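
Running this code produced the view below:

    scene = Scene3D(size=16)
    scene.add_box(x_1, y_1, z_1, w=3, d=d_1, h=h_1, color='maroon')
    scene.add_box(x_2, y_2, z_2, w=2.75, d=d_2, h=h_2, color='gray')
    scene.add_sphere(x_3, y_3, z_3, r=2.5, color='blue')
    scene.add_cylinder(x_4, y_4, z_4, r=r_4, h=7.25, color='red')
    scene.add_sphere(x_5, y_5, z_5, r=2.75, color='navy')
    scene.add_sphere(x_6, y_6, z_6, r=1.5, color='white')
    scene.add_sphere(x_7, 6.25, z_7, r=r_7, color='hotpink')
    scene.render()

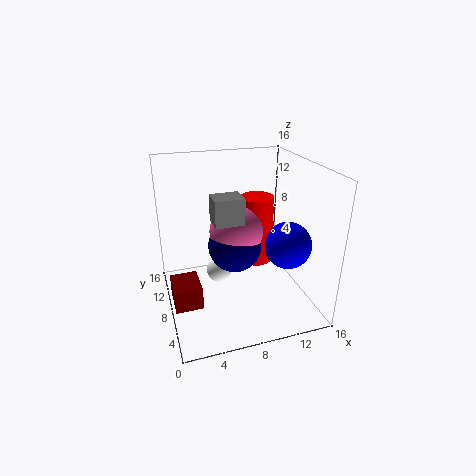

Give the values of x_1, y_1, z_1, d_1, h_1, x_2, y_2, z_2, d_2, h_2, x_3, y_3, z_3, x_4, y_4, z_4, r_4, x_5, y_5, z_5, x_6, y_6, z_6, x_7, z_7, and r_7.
x_1 = 0.25; y_1 = 5.25; z_1 = 1.5; d_1 = 3.75; h_1 = 2.5; x_2 = 4.25; y_2 = 2.75; z_2 = 12; d_2 = 2.25; h_2 = 2.5; x_3 = 12.5; y_3 = 4.75; z_3 = 8; x_4 = 9.75; y_4 = 7; z_4 = 5.75; r_4 = 1.75; x_5 = 7; y_5 = 6; z_5 = 8.25; x_6 = 6.25; y_6 = 10; z_6 = 3; x_7 = 7.25; z_7 = 9.75; r_7 = 2.75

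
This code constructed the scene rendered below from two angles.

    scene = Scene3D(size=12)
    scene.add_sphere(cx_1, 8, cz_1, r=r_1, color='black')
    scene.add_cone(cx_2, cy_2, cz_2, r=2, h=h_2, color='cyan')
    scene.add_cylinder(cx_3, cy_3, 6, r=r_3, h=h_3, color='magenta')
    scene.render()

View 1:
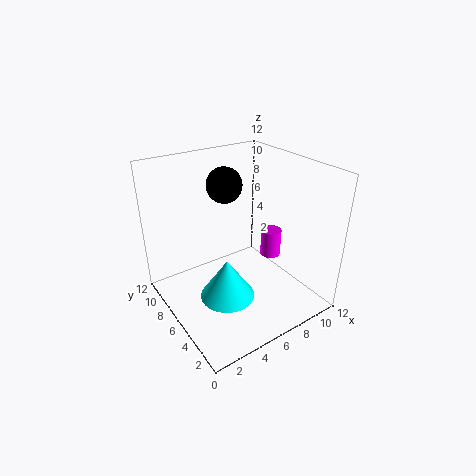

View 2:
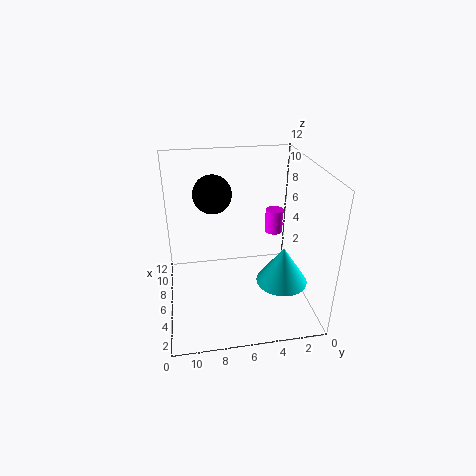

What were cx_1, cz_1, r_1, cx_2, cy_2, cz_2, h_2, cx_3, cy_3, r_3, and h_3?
cx_1 = 6
cz_1 = 10
r_1 = 1.5
cx_2 = 3
cy_2 = 3
cz_2 = 3.5
h_2 = 3
cx_3 = 6.75
cy_3 = 2.75
r_3 = 0.75
h_3 = 2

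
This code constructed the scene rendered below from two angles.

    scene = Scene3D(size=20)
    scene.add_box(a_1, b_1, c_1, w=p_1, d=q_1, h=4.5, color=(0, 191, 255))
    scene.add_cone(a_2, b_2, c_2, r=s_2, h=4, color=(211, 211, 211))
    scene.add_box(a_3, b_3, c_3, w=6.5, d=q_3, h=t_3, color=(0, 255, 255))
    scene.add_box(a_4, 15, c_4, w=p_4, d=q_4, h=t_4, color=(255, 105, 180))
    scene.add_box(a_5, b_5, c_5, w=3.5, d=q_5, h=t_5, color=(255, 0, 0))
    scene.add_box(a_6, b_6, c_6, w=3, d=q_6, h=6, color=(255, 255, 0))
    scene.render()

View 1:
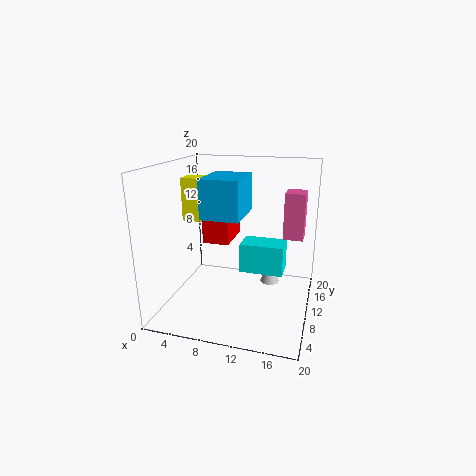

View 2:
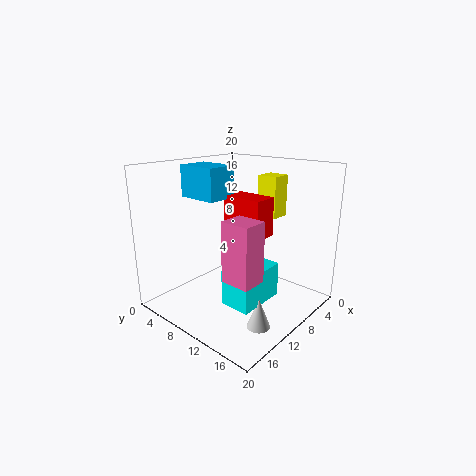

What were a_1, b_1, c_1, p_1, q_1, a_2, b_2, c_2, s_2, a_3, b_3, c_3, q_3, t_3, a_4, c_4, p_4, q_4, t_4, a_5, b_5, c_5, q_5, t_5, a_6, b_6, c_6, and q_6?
a_1 = 8
b_1 = 1.5
c_1 = 15
p_1 = 4.5
q_1 = 6
a_2 = 13.5
b_2 = 16.5
c_2 = 0.5
s_2 = 1.5
a_3 = 9.5
b_3 = 12.5
c_3 = 3.5
q_3 = 4
t_3 = 4.5
a_4 = 15.5
c_4 = 8.5
p_4 = 3
q_4 = 3.5
t_4 = 7
a_5 = 6
b_5 = 7
c_5 = 10
q_5 = 6
t_5 = 5.5
a_6 = 2
b_6 = 9.5
c_6 = 12
q_6 = 3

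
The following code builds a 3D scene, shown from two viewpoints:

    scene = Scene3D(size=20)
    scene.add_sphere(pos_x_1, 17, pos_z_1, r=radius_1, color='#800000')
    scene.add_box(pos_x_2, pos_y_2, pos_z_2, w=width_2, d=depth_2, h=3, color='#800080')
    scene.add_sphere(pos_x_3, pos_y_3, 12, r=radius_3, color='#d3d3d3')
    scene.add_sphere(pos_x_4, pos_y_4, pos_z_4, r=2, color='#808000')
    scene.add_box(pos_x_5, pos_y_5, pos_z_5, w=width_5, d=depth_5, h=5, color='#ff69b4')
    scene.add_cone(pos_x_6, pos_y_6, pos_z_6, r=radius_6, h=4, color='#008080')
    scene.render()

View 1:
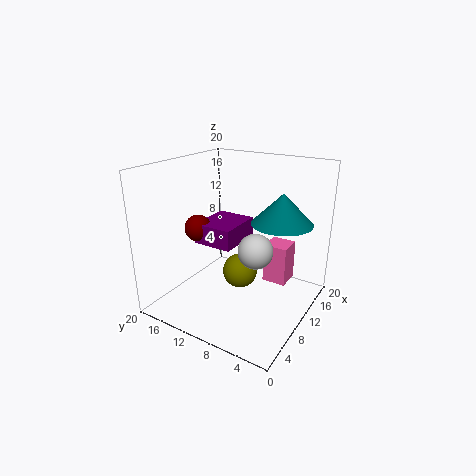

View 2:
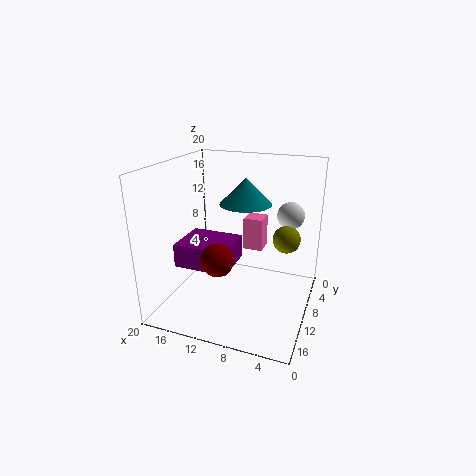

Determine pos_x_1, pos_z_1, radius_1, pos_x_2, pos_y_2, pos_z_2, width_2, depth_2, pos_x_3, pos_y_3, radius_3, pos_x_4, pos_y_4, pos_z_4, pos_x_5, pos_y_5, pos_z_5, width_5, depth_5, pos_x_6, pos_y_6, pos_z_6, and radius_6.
pos_x_1 = 10
pos_z_1 = 10
radius_1 = 2
pos_x_2 = 9
pos_y_2 = 11
pos_z_2 = 8
width_2 = 7
depth_2 = 6
pos_x_3 = 4
pos_y_3 = 4
radius_3 = 2
pos_x_4 = 4
pos_y_4 = 6
pos_z_4 = 9
pos_x_5 = 8
pos_y_5 = 2
pos_z_5 = 6
width_5 = 3
depth_5 = 3
pos_x_6 = 11
pos_y_6 = 4
pos_z_6 = 13
radius_6 = 4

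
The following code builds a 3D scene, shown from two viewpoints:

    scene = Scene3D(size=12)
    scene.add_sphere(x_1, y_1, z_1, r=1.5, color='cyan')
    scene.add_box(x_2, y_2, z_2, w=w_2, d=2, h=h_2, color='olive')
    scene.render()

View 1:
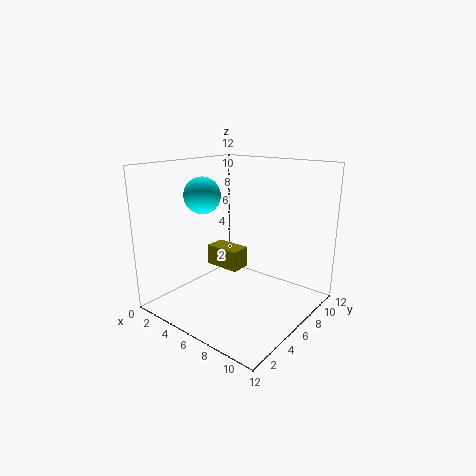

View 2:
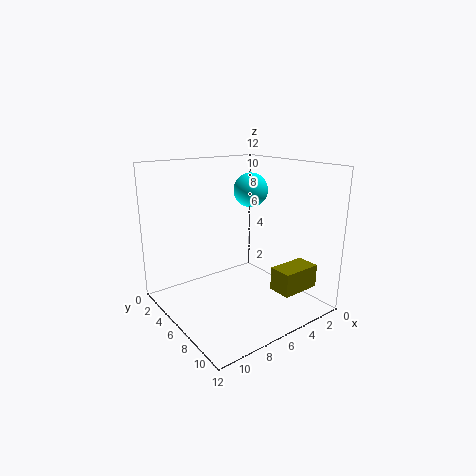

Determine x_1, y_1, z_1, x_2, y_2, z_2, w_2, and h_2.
x_1 = 3.5, y_1 = 4.5, z_1 = 9.5, x_2 = 0.5, y_2 = 8, z_2 = 1.5, w_2 = 3.5, h_2 = 2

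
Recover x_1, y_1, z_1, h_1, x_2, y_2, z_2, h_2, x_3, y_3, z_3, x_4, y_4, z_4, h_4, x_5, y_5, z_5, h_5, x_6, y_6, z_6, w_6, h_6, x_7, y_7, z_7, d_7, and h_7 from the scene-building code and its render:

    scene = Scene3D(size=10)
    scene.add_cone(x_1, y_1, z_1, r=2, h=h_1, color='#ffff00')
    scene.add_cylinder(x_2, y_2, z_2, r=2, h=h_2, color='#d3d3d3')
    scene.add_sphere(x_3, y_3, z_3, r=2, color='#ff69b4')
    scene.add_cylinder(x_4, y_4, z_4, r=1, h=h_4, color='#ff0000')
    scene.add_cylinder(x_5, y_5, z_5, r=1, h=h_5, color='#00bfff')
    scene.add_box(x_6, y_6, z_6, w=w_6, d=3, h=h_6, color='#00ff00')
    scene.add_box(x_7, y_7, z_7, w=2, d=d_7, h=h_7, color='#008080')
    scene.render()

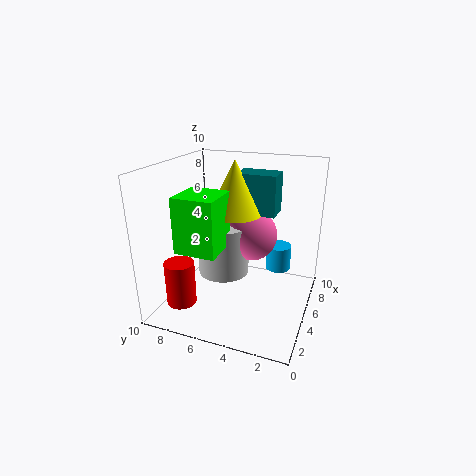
x_1 = 7, y_1 = 6, z_1 = 6, h_1 = 4, x_2 = 7, y_2 = 7, z_2 = 1, h_2 = 4, x_3 = 8, y_3 = 5, z_3 = 4, x_4 = 2, y_4 = 8, z_4 = 1, h_4 = 3, x_5 = 9, y_5 = 3, z_5 = 1, h_5 = 2, x_6 = 3, y_6 = 6, z_6 = 4, w_6 = 3, h_6 = 4, x_7 = 7, y_7 = 3, z_7 = 6, d_7 = 3, h_7 = 3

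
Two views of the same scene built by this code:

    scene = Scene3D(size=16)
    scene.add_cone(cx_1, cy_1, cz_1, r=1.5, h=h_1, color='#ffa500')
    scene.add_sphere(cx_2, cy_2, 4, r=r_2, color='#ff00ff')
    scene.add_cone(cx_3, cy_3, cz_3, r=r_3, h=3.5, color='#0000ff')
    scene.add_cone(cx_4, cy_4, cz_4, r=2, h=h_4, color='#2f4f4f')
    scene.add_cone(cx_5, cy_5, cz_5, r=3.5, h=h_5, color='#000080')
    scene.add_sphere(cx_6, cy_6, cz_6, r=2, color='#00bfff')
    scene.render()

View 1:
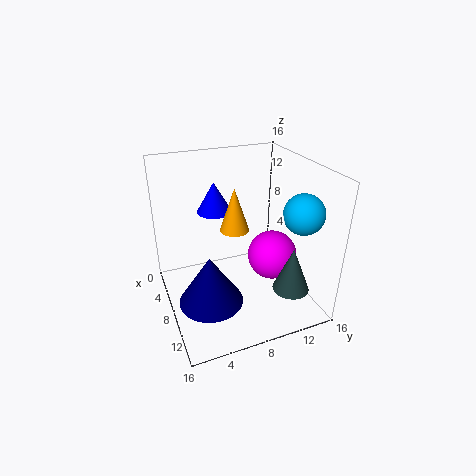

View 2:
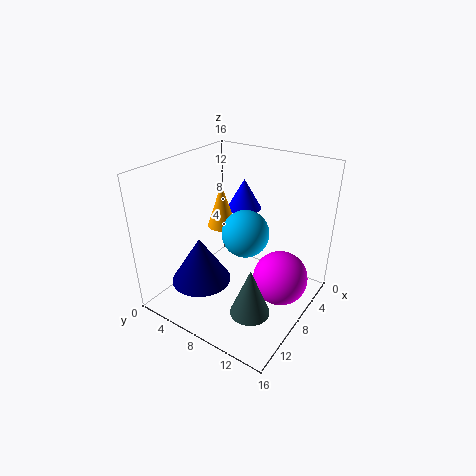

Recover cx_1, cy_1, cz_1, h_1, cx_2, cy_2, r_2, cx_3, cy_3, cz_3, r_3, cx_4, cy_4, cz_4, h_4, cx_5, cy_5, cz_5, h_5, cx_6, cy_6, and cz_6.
cx_1 = 9.5, cy_1 = 7, cz_1 = 10, h_1 = 4.5, cx_2 = 7, cy_2 = 13, r_2 = 3, cx_3 = 4.5, cy_3 = 6.5, cz_3 = 10, r_3 = 2, cx_4 = 12.5, cy_4 = 12.5, cz_4 = 3, h_4 = 5, cx_5 = 10, cy_5 = 4, cz_5 = 2, h_5 = 5.5, cx_6 = 13.5, cy_6 = 12.5, cz_6 = 12.5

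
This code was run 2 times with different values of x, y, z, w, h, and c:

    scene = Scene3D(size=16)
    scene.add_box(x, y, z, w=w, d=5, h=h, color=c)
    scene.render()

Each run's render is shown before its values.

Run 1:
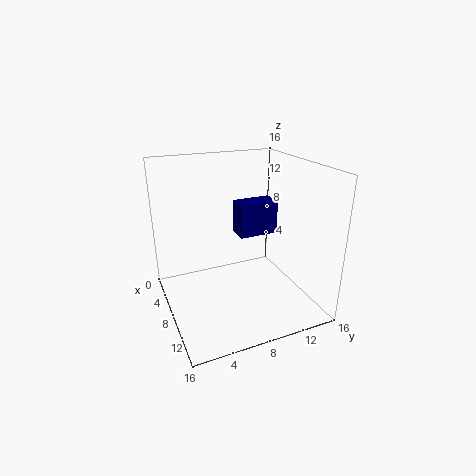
x = 1.75
y = 10
z = 6
w = 2.75
h = 4.25
c = 'navy'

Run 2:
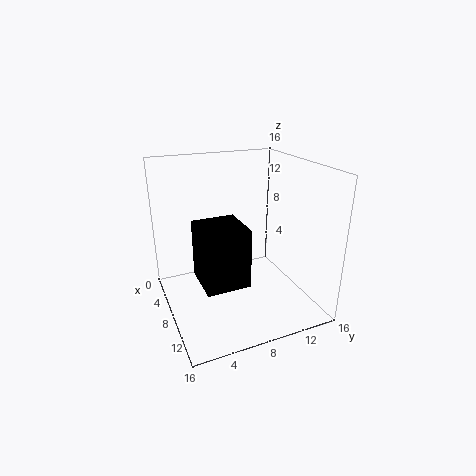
x = 5.25
y = 3.5
z = 3
w = 5.25
h = 6.75
c = 'black'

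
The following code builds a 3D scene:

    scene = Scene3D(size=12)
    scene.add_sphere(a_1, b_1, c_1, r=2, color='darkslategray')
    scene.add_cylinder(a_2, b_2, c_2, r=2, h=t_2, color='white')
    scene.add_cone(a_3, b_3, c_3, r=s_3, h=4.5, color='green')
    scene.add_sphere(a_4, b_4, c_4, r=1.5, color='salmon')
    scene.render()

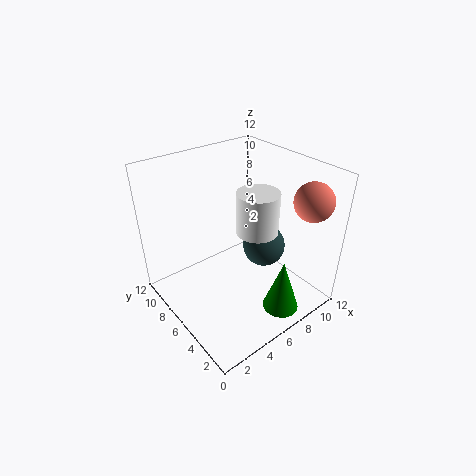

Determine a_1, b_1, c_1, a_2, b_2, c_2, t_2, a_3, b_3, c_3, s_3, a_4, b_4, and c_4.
a_1 = 10, b_1 = 7, c_1 = 3, a_2 = 9.5, b_2 = 7.5, c_2 = 4.5, t_2 = 4, a_3 = 7.5, b_3 = 2, c_3 = 0.5, s_3 = 1.5, a_4 = 9.5, b_4 = 1.5, c_4 = 10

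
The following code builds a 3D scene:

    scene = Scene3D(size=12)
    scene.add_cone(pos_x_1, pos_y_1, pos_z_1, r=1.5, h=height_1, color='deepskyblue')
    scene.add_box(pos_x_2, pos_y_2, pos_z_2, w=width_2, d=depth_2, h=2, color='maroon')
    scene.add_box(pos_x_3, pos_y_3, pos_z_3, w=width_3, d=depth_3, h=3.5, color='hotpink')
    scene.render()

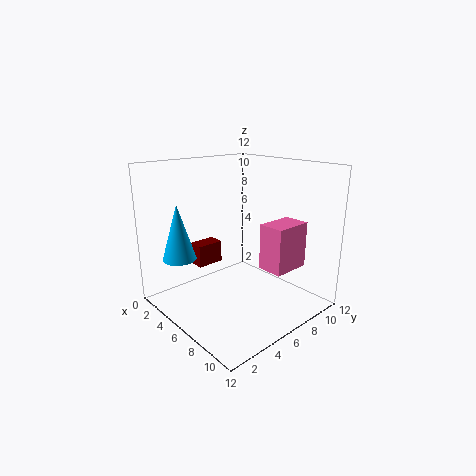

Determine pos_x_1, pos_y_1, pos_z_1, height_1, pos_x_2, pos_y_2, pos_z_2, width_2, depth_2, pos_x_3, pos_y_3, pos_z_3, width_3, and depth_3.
pos_x_1 = 1.5; pos_y_1 = 3; pos_z_1 = 3.5; height_1 = 5; pos_x_2 = 1; pos_y_2 = 4.5; pos_z_2 = 2.5; width_2 = 1.5; depth_2 = 2.5; pos_x_3 = 9; pos_y_3 = 5.5; pos_z_3 = 4.5; width_3 = 2; depth_3 = 3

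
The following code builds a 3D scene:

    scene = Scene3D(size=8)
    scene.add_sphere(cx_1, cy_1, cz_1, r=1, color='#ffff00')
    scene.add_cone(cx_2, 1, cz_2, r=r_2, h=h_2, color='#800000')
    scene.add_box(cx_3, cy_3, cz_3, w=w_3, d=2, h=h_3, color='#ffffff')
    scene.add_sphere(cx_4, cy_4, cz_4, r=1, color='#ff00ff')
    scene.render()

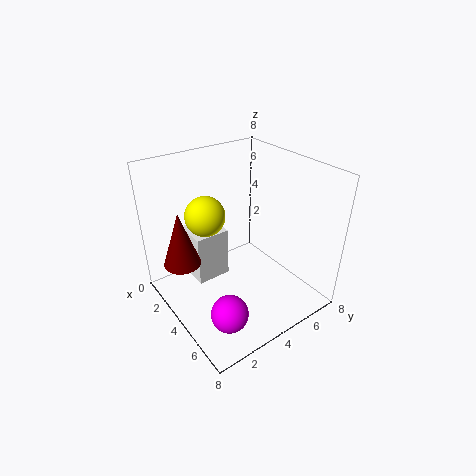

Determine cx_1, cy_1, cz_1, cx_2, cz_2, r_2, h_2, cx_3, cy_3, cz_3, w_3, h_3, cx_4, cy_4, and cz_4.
cx_1 = 4; cy_1 = 2; cz_1 = 6; cx_2 = 3; cz_2 = 3; r_2 = 1; h_2 = 3; cx_3 = 1; cy_3 = 2; cz_3 = 1; w_3 = 2; h_3 = 3; cx_4 = 6; cy_4 = 2; cz_4 = 1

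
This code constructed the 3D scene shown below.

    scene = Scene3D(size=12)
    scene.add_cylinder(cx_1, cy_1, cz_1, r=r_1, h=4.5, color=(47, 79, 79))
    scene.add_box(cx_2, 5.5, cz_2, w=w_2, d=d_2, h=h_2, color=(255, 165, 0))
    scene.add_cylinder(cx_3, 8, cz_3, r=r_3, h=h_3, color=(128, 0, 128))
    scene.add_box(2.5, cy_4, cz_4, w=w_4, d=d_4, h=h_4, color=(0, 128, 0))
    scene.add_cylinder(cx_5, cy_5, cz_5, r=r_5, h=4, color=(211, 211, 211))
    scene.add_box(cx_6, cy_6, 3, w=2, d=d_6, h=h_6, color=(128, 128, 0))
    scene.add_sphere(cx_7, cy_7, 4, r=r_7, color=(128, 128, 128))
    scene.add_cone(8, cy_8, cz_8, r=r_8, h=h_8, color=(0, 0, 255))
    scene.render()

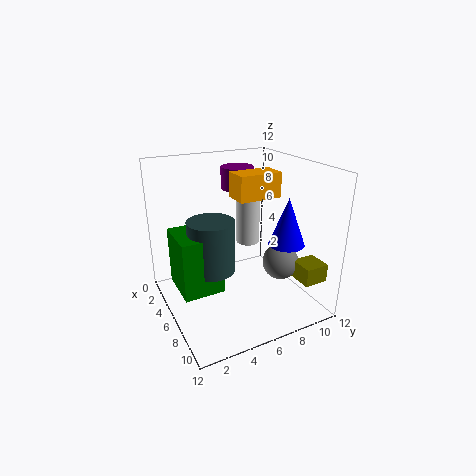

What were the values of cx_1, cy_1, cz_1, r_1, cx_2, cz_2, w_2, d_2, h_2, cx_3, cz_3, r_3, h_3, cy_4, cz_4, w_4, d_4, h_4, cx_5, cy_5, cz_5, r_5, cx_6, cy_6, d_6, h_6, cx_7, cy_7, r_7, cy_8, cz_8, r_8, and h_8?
cx_1 = 5; cy_1 = 4; cz_1 = 3; r_1 = 2; cx_2 = 5.5; cz_2 = 9.5; w_2 = 2; d_2 = 3.5; h_2 = 2; cx_3 = 2; cz_3 = 9; r_3 = 1.5; h_3 = 2; cy_4 = 1; cz_4 = 1.5; w_4 = 4; d_4 = 3.5; h_4 = 5; cx_5 = 5; cy_5 = 7.5; cz_5 = 5; r_5 = 1; cx_6 = 9; cy_6 = 9.5; d_6 = 2; h_6 = 1.5; cx_7 = 8; cy_7 = 9; r_7 = 1.5; cy_8 = 9.5; cz_8 = 5.5; r_8 = 1.5; h_8 = 4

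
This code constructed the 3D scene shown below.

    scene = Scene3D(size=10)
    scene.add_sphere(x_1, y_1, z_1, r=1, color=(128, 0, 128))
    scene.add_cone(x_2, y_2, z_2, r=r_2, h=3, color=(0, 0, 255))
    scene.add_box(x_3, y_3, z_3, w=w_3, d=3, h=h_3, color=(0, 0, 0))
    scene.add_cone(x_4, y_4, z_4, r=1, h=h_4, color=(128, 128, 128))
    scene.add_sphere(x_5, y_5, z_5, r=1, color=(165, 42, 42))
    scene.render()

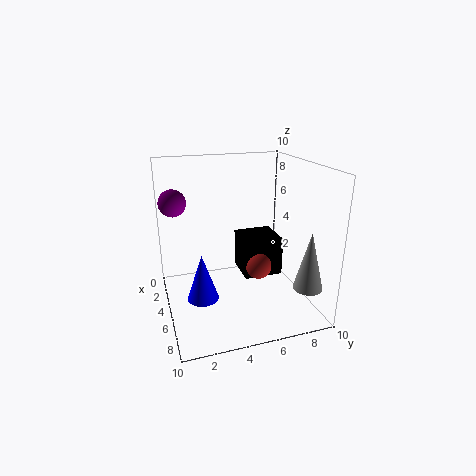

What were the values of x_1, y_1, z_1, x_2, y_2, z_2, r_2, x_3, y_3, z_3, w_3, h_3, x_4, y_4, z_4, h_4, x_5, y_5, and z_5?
x_1 = 2
y_1 = 1
z_1 = 7
x_2 = 7
y_2 = 2
z_2 = 2
r_2 = 1
x_3 = 1
y_3 = 6
z_3 = 1
w_3 = 3
h_3 = 3
x_4 = 8
y_4 = 9
z_4 = 2
h_4 = 4
x_5 = 4
y_5 = 7
z_5 = 2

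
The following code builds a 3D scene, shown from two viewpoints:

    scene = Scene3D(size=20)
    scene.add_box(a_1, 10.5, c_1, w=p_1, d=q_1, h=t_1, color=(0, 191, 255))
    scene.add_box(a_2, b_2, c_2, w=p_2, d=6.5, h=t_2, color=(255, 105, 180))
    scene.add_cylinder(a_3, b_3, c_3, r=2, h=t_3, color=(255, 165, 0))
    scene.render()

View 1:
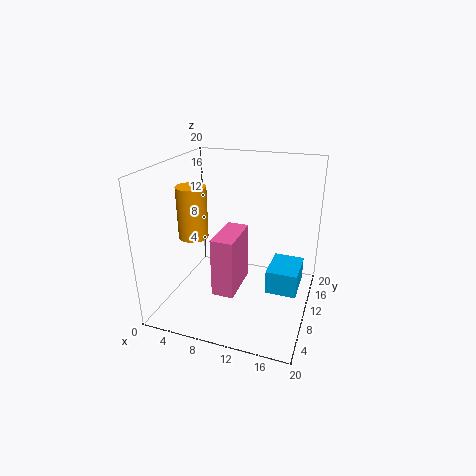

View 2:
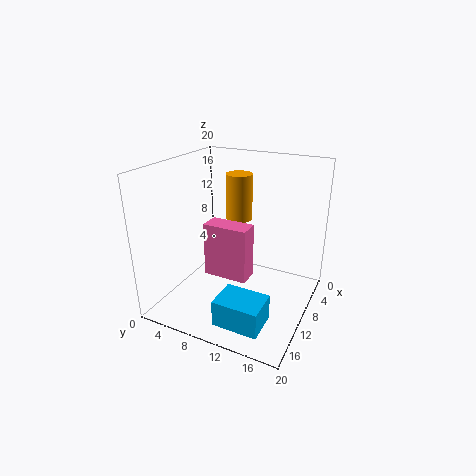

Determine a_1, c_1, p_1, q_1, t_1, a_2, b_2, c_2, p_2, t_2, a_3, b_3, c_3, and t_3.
a_1 = 14; c_1 = 1.5; p_1 = 4.5; q_1 = 6; t_1 = 3.5; a_2 = 8; b_2 = 5; c_2 = 3.5; p_2 = 3; t_2 = 8; a_3 = 4.5; b_3 = 7.5; c_3 = 10.5; t_3 = 7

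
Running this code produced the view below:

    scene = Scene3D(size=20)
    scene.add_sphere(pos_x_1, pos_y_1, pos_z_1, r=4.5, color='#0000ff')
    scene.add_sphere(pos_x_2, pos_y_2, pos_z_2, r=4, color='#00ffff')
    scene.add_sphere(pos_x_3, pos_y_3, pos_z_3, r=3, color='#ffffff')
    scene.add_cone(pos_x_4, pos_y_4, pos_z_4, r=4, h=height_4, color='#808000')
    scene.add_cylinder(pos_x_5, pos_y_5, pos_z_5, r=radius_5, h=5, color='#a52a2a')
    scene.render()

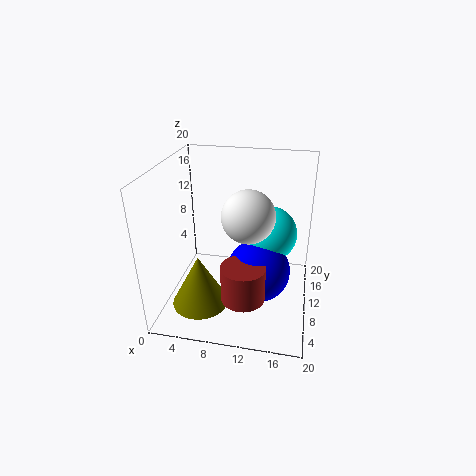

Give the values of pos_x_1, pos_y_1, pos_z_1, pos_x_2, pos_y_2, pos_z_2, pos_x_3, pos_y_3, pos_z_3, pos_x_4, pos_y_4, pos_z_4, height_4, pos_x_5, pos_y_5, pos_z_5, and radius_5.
pos_x_1 = 13, pos_y_1 = 10, pos_z_1 = 5, pos_x_2 = 14, pos_y_2 = 13, pos_z_2 = 9.5, pos_x_3 = 12.5, pos_y_3 = 3.5, pos_z_3 = 16.5, pos_x_4 = 5, pos_y_4 = 7, pos_z_4 = 0.5, height_4 = 7.5, pos_x_5 = 11.5, pos_y_5 = 6, pos_z_5 = 3, radius_5 = 3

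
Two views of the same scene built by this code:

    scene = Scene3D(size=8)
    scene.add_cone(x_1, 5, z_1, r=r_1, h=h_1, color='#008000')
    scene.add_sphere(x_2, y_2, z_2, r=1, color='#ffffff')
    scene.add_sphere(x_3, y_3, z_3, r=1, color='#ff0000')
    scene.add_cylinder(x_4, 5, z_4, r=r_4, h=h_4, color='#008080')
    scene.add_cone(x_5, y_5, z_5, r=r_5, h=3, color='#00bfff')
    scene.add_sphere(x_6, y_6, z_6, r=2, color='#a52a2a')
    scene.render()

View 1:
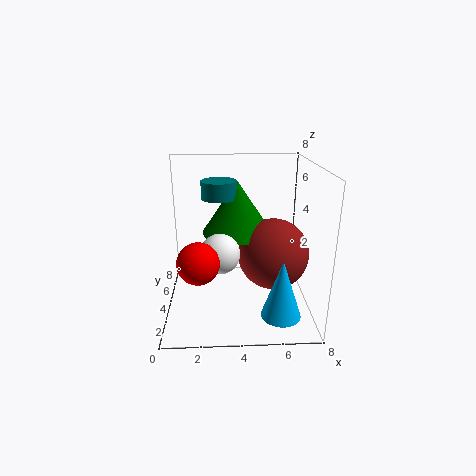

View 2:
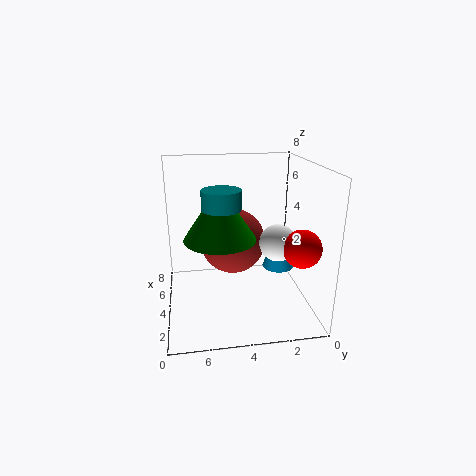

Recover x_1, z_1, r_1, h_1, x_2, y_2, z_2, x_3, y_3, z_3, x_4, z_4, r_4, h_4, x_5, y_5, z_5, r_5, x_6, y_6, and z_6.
x_1 = 4; z_1 = 4; r_1 = 2; h_1 = 3; x_2 = 3; y_2 = 2; z_2 = 4; x_3 = 2; y_3 = 1; z_3 = 4; x_4 = 3; z_4 = 6; r_4 = 1; h_4 = 1; x_5 = 6; y_5 = 1; z_5 = 1; r_5 = 1; x_6 = 6; y_6 = 4; z_6 = 3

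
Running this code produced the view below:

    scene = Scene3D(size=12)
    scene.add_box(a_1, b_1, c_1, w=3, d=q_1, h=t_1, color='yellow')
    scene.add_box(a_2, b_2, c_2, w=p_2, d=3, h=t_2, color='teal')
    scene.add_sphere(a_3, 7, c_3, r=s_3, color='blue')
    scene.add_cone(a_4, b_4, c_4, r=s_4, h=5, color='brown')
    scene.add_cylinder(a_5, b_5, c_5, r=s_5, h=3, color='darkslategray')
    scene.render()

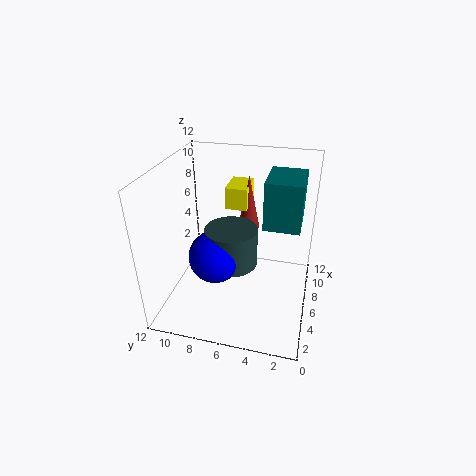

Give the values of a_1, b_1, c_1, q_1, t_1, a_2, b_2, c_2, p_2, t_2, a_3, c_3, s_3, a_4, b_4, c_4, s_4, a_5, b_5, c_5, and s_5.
a_1 = 9, b_1 = 6, c_1 = 7, q_1 = 2, t_1 = 2, a_2 = 6, b_2 = 1, c_2 = 7, p_2 = 4, t_2 = 4, a_3 = 3, c_3 = 6, s_3 = 2, a_4 = 10, b_4 = 6, c_4 = 5, s_4 = 1, a_5 = 4, b_5 = 6, c_5 = 5, s_5 = 2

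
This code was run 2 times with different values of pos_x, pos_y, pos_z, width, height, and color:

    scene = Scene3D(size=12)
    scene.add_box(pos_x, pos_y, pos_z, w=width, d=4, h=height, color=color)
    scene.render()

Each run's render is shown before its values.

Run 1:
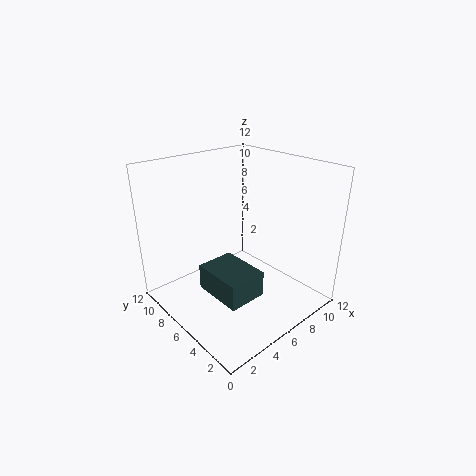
pos_x = 2
pos_y = 2
pos_z = 3
width = 3
height = 2
color = 'darkslategray'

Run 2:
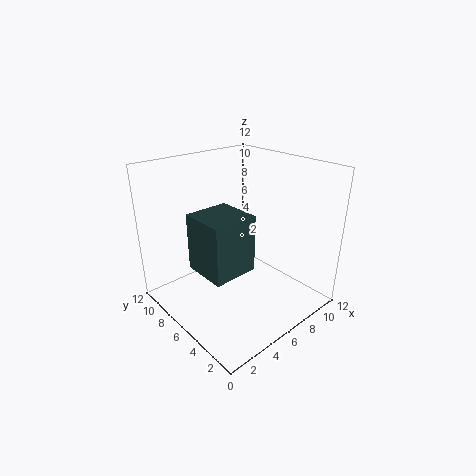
pos_x = 3
pos_y = 5
pos_z = 3
width = 4
height = 5
color = 'darkslategray'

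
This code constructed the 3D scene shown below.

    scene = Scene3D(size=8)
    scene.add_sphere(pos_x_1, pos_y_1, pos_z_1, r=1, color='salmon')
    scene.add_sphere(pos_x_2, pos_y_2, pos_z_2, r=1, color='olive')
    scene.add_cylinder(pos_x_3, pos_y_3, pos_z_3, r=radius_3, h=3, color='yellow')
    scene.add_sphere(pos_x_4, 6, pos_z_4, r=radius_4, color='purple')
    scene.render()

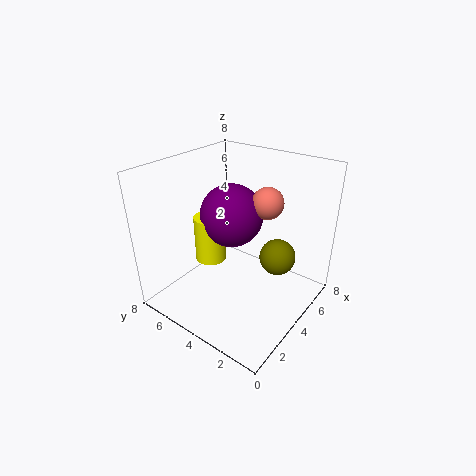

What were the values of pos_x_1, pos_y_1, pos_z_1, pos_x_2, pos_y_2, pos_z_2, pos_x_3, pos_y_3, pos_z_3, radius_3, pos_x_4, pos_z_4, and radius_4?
pos_x_1 = 7
pos_y_1 = 4
pos_z_1 = 5
pos_x_2 = 5
pos_y_2 = 2
pos_z_2 = 3
pos_x_3 = 5
pos_y_3 = 7
pos_z_3 = 1
radius_3 = 1
pos_x_4 = 6
pos_z_4 = 4
radius_4 = 2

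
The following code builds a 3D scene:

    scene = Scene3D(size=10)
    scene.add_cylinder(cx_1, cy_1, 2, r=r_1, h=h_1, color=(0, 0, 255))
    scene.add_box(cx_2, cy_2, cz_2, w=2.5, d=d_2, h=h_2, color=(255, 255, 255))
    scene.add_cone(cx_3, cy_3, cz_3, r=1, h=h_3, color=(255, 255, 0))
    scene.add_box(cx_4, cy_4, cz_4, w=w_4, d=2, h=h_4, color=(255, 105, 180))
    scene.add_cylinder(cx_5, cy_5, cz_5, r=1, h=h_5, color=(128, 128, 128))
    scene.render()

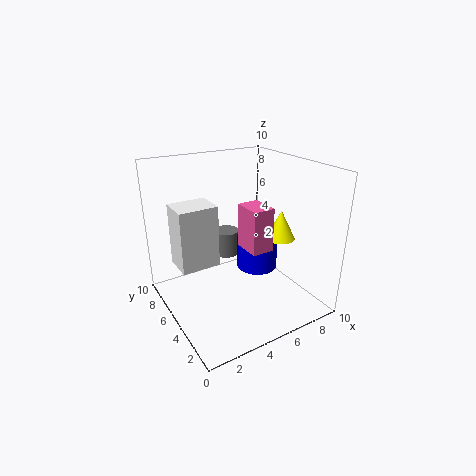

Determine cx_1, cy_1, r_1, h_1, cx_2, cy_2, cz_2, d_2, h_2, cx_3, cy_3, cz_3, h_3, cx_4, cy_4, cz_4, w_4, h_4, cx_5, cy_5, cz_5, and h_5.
cx_1 = 7
cy_1 = 5.5
r_1 = 1.5
h_1 = 2.5
cx_2 = 0.5
cy_2 = 4
cz_2 = 4
d_2 = 2
h_2 = 4
cx_3 = 7.5
cy_3 = 3.5
cz_3 = 5
h_3 = 2
cx_4 = 5
cy_4 = 3
cz_4 = 4.5
w_4 = 1.5
h_4 = 3
cx_5 = 6
cy_5 = 8.5
cz_5 = 2
h_5 = 2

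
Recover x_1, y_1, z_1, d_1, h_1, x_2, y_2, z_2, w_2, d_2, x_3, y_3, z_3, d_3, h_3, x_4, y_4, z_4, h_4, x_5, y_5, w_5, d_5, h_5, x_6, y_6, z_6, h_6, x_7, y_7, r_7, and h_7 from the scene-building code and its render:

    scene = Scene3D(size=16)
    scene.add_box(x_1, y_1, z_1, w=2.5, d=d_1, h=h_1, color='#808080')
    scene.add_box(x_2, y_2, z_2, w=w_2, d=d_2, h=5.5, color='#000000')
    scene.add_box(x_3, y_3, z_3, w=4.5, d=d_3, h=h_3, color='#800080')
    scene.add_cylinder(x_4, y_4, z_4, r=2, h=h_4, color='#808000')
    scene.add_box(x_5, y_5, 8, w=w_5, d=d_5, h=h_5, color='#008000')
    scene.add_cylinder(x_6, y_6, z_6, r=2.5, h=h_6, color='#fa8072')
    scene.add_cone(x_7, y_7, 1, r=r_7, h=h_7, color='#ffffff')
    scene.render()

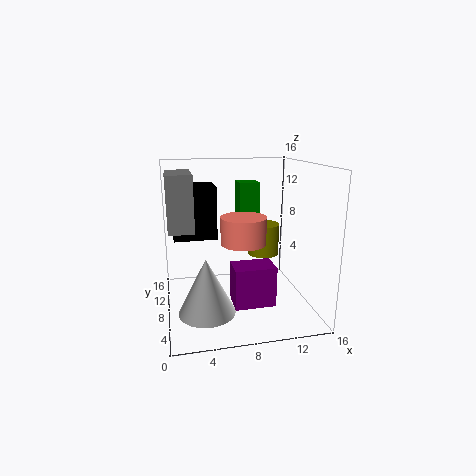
x_1 = 0.5, y_1 = 4, z_1 = 10, d_1 = 5, h_1 = 5.5, x_2 = 1, y_2 = 6.5, z_2 = 8.5, w_2 = 4.5, d_2 = 3.5, x_3 = 7, y_3 = 4.5, z_3 = 1, d_3 = 3, h_3 = 4.5, x_4 = 12.5, y_4 = 13, z_4 = 4, h_4 = 4, x_5 = 9, y_5 = 11.5, w_5 = 2.5, d_5 = 2.5, h_5 = 5.5, x_6 = 8.5, y_6 = 7.5, z_6 = 7.5, h_6 = 3, x_7 = 4, y_7 = 5, r_7 = 3, h_7 = 6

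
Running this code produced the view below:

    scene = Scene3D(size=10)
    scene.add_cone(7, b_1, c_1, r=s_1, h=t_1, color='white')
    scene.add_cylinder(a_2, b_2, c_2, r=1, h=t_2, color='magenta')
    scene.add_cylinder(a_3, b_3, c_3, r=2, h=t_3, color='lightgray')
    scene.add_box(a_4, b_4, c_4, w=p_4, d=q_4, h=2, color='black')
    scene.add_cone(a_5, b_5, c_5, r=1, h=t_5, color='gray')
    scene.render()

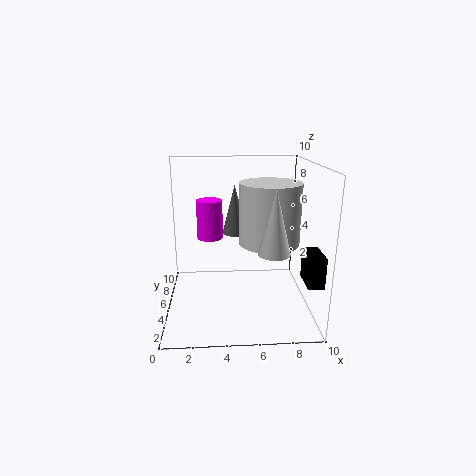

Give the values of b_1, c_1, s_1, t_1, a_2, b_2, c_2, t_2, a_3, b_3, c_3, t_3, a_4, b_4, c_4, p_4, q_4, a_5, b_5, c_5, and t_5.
b_1 = 2
c_1 = 5
s_1 = 1
t_1 = 4
a_2 = 3
b_2 = 8
c_2 = 4
t_2 = 3
a_3 = 7
b_3 = 4
c_3 = 5
t_3 = 4
a_4 = 9
b_4 = 1
c_4 = 3
p_4 = 1
q_4 = 2
a_5 = 5
b_5 = 9
c_5 = 4
t_5 = 4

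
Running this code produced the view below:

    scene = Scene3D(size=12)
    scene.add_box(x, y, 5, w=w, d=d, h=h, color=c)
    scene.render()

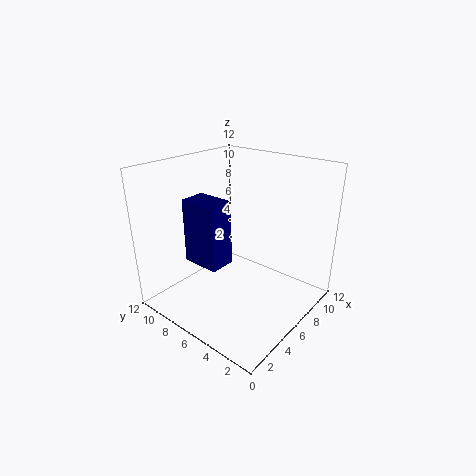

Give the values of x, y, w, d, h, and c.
x = 2
y = 5
w = 2
d = 3
h = 5
c = 'navy'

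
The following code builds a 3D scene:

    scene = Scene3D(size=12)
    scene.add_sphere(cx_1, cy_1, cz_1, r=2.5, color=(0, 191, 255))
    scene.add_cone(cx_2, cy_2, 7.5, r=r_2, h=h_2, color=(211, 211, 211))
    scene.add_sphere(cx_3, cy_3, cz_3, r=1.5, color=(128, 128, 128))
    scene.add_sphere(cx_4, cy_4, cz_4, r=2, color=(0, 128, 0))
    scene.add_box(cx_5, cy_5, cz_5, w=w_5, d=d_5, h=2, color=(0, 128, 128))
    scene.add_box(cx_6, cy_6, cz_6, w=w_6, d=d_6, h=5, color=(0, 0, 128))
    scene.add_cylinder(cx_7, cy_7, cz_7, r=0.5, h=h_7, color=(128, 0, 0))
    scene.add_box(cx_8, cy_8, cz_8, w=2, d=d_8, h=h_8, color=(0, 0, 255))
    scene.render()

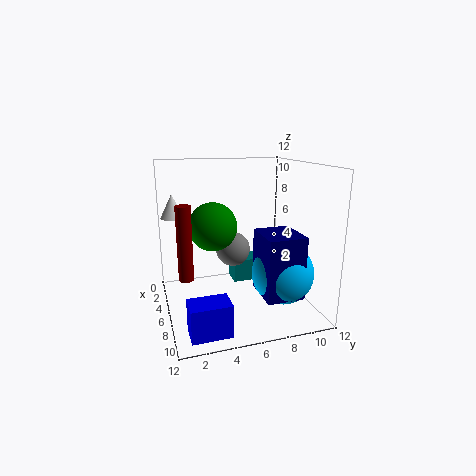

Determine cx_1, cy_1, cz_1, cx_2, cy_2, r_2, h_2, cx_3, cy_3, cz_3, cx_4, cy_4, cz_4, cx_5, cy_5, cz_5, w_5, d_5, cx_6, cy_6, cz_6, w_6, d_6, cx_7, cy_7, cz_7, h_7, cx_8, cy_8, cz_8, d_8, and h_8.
cx_1 = 8.5
cy_1 = 9
cz_1 = 3.5
cx_2 = 3.5
cy_2 = 1
r_2 = 1
h_2 = 2
cx_3 = 4.5
cy_3 = 6
cz_3 = 4.5
cx_4 = 5.5
cy_4 = 4
cz_4 = 7
cx_5 = 3
cy_5 = 6
cz_5 = 1.5
w_5 = 2
d_5 = 3.5
cx_6 = 7
cy_6 = 7
cz_6 = 2
w_6 = 3.5
d_6 = 3
cx_7 = 10.5
cy_7 = 1
cz_7 = 5
h_7 = 5
cx_8 = 9.5
cy_8 = 1
cz_8 = 0.5
d_8 = 3
h_8 = 2.5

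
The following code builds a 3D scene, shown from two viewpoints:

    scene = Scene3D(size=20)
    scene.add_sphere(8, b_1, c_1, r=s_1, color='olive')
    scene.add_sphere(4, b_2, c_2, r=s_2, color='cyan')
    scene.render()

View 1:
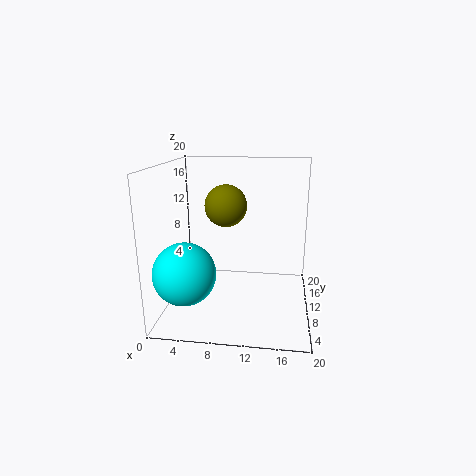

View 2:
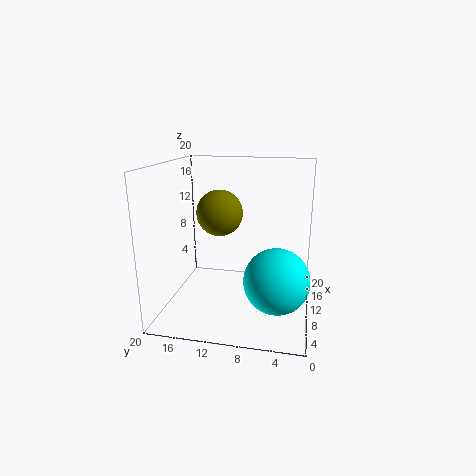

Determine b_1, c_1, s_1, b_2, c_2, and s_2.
b_1 = 12; c_1 = 14; s_1 = 3; b_2 = 4; c_2 = 7; s_2 = 4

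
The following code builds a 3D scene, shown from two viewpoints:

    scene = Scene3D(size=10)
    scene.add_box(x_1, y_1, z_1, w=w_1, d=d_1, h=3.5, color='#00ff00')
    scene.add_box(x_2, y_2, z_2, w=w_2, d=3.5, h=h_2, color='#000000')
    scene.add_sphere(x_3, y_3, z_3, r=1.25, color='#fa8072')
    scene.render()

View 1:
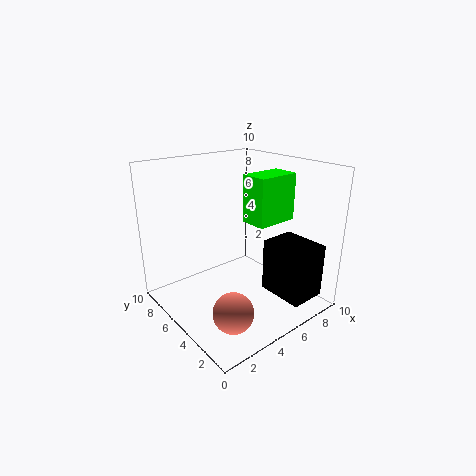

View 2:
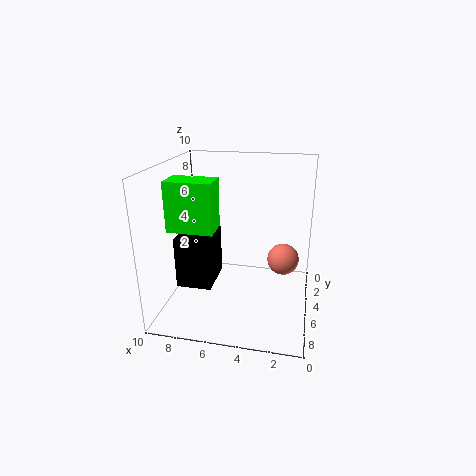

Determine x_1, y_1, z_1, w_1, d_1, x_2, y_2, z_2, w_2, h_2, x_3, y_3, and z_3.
x_1 = 6.5
y_1 = 4.25
z_1 = 5.5
w_1 = 3.25
d_1 = 2
x_2 = 7.25
y_2 = 1.25
z_2 = 0.25
w_2 = 2.75
h_2 = 4
x_3 = 2
y_3 = 1.75
z_3 = 2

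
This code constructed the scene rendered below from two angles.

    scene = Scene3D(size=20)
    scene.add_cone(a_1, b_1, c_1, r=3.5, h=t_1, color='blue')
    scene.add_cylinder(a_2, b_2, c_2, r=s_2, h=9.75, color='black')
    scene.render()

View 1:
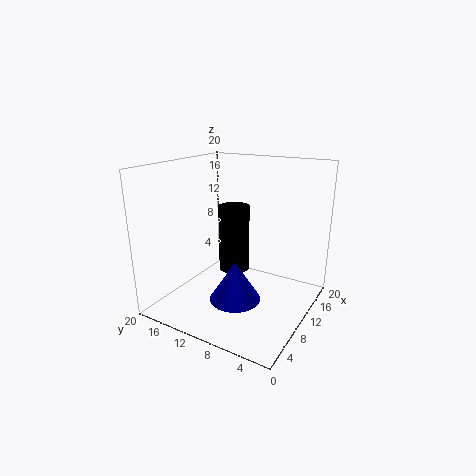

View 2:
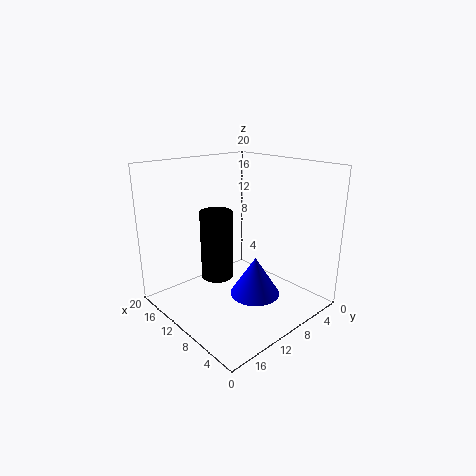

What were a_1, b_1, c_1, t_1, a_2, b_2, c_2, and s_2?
a_1 = 7.5
b_1 = 9
c_1 = 2
t_1 = 5.5
a_2 = 12.25
b_2 = 12
c_2 = 4
s_2 = 2.25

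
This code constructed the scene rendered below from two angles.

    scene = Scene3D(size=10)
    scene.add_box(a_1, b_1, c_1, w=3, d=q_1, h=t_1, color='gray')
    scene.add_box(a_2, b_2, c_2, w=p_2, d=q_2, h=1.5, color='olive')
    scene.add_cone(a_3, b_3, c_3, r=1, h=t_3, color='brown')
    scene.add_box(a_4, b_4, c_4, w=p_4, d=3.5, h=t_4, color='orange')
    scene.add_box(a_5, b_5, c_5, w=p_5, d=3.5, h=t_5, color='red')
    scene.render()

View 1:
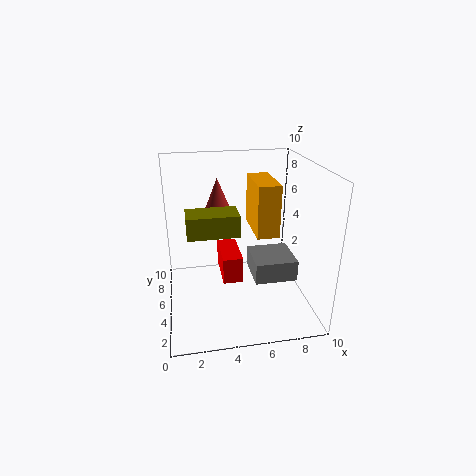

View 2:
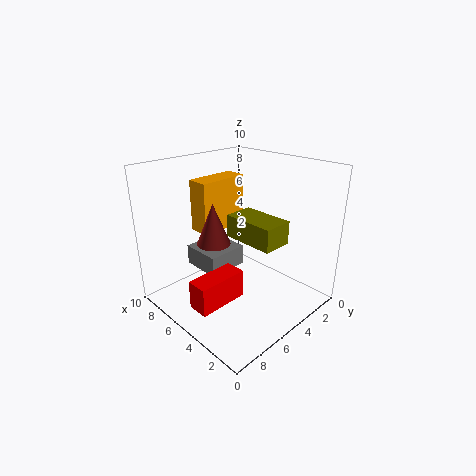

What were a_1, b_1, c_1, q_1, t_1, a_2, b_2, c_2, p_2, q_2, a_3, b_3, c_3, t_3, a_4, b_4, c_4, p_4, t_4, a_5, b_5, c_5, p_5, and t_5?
a_1 = 6, b_1 = 3.5, c_1 = 2, q_1 = 3, t_1 = 1.5, a_2 = 1.5, b_2 = 4, c_2 = 5.5, p_2 = 3.5, q_2 = 2, a_3 = 4, b_3 = 8, c_3 = 6, t_3 = 2.5, a_4 = 6, b_4 = 3.5, c_4 = 5.5, p_4 = 1.5, t_4 = 3.5, a_5 = 4, b_5 = 5.5, c_5 = 1, p_5 = 1.5, t_5 = 2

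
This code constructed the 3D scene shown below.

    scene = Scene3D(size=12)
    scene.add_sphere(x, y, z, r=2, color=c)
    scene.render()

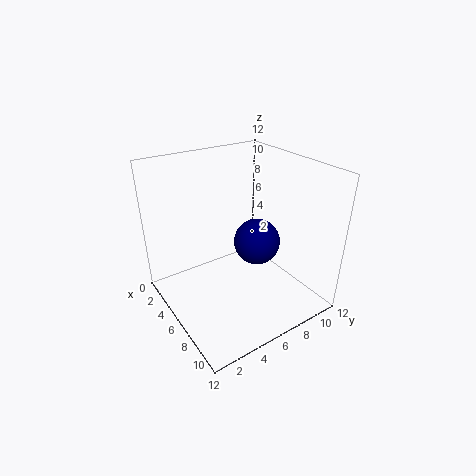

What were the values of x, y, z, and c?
x = 6; y = 8; z = 5; c = 'navy'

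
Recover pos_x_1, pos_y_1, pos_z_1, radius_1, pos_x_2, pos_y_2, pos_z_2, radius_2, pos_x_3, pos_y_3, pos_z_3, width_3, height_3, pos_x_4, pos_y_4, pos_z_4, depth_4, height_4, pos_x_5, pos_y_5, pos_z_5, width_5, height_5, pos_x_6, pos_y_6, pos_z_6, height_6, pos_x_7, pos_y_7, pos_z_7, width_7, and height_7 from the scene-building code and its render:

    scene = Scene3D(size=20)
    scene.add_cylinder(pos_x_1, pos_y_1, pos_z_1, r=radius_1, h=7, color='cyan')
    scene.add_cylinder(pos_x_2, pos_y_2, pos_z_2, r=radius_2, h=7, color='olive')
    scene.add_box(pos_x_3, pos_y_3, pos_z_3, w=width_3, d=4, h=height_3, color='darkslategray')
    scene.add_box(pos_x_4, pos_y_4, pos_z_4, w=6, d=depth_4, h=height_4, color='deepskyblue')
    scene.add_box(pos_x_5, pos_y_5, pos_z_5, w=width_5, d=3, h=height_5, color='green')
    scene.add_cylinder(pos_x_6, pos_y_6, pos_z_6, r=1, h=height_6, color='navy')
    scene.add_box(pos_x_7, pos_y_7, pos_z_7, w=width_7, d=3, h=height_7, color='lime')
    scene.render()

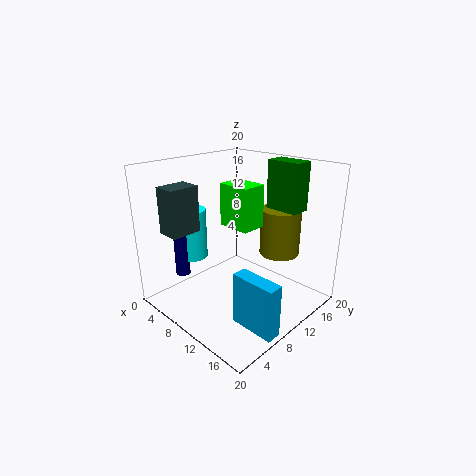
pos_x_1 = 5
pos_y_1 = 6
pos_z_1 = 7
radius_1 = 2
pos_x_2 = 12
pos_y_2 = 17
pos_z_2 = 6
radius_2 = 3
pos_x_3 = 5
pos_y_3 = 1
pos_z_3 = 12
width_3 = 3
height_3 = 6
pos_x_4 = 14
pos_y_4 = 5
pos_z_4 = 1
depth_4 = 2
height_4 = 7
pos_x_5 = 10
pos_y_5 = 16
pos_z_5 = 13
width_5 = 5
height_5 = 7
pos_x_6 = 5
pos_y_6 = 4
pos_z_6 = 5
height_6 = 6
pos_x_7 = 12
pos_y_7 = 5
pos_z_7 = 14
width_7 = 4
height_7 = 5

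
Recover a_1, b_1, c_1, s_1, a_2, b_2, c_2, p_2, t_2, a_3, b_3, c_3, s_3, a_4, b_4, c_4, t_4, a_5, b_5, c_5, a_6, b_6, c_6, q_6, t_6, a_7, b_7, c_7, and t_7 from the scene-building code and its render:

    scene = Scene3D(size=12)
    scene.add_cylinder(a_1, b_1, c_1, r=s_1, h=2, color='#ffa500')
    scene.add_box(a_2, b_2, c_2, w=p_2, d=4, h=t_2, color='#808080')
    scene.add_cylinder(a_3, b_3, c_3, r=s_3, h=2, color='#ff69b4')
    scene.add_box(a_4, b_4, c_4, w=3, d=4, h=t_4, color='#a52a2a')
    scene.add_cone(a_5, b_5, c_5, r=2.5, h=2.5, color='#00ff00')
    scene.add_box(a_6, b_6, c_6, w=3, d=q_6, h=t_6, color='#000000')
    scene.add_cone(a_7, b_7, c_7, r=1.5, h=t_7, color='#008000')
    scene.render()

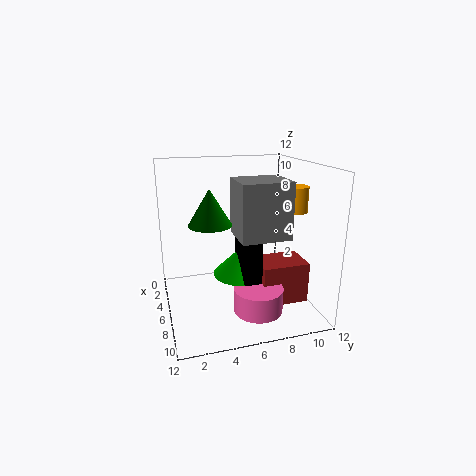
a_1 = 8, b_1 = 10, c_1 = 8.5, s_1 = 1, a_2 = 5.5, b_2 = 5.5, c_2 = 6.5, p_2 = 3.5, t_2 = 4.5, a_3 = 8.5, b_3 = 7, c_3 = 0.5, s_3 = 2, a_4 = 5.5, b_4 = 7.5, c_4 = 0.5, t_4 = 3.5, a_5 = 5.5, b_5 = 6.5, c_5 = 2.5, a_6 = 5, b_6 = 6, c_6 = 2, q_6 = 1.5, t_6 = 5, a_7 = 9.5, b_7 = 3, c_7 = 8.5, t_7 = 2.5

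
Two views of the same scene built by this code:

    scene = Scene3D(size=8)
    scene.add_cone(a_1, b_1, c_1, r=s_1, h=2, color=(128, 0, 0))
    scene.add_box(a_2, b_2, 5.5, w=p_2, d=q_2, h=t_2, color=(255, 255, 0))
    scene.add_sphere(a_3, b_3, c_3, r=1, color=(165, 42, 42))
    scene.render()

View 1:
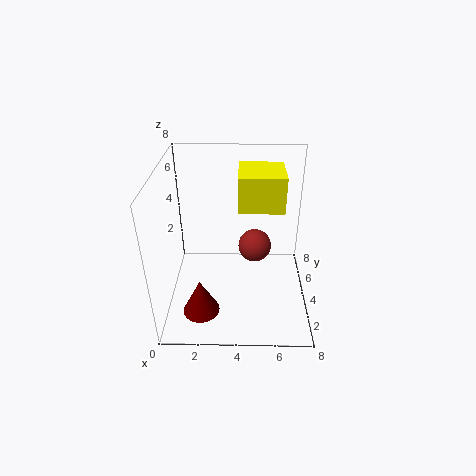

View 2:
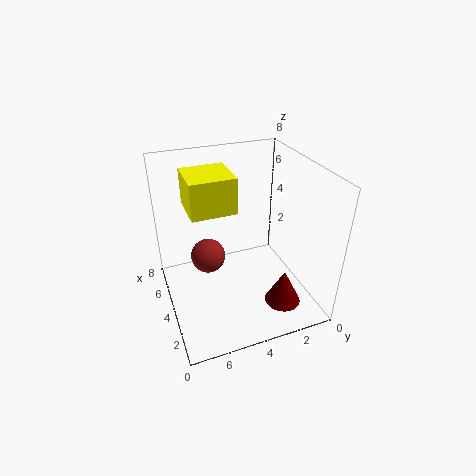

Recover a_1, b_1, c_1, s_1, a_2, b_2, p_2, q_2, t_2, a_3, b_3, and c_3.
a_1 = 2
b_1 = 2
c_1 = 0.5
s_1 = 1
a_2 = 4
b_2 = 4
p_2 = 2.5
q_2 = 2.5
t_2 = 2
a_3 = 5
b_3 = 5.5
c_3 = 2.5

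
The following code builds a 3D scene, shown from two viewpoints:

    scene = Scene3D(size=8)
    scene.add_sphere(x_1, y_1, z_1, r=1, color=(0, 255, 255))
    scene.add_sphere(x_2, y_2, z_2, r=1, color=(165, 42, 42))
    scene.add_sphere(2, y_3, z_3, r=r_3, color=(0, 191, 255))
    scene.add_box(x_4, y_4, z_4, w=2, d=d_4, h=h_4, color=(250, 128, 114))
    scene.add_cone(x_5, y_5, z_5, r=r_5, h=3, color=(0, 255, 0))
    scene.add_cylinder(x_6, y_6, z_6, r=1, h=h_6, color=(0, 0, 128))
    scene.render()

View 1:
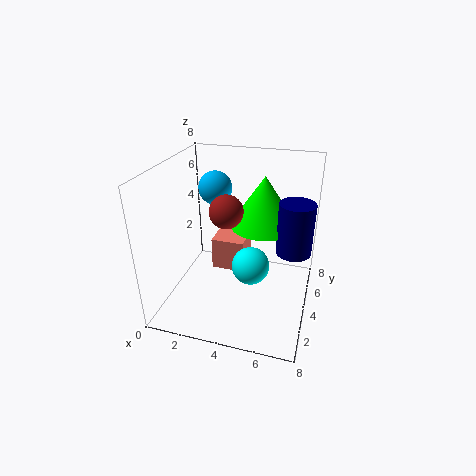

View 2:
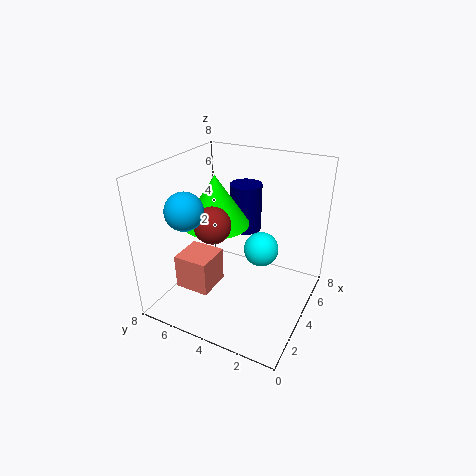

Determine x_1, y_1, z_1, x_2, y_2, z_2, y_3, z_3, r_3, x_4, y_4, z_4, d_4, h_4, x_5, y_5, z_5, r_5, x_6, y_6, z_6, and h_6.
x_1 = 5
y_1 = 3
z_1 = 3
x_2 = 3
y_2 = 5
z_2 = 5
y_3 = 6
z_3 = 6
r_3 = 1
x_4 = 2
y_4 = 5
z_4 = 1
d_4 = 2
h_4 = 2
x_5 = 5
y_5 = 6
z_5 = 4
r_5 = 2
x_6 = 7
y_6 = 5
z_6 = 3
h_6 = 3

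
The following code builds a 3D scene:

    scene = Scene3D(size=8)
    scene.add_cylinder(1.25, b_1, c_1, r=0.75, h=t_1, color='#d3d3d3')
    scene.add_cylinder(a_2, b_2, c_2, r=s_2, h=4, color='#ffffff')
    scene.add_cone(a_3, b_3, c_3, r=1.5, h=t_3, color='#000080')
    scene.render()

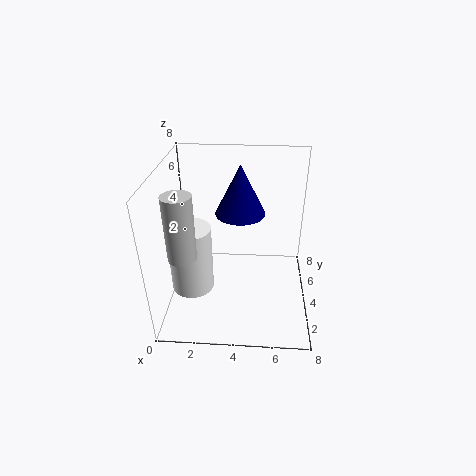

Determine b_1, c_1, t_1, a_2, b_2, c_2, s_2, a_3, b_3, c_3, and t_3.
b_1 = 2.25
c_1 = 3.75
t_1 = 3.5
a_2 = 1.25
b_2 = 4
c_2 = 0.5
s_2 = 1.25
a_3 = 4
b_3 = 6
c_3 = 4.5
t_3 = 3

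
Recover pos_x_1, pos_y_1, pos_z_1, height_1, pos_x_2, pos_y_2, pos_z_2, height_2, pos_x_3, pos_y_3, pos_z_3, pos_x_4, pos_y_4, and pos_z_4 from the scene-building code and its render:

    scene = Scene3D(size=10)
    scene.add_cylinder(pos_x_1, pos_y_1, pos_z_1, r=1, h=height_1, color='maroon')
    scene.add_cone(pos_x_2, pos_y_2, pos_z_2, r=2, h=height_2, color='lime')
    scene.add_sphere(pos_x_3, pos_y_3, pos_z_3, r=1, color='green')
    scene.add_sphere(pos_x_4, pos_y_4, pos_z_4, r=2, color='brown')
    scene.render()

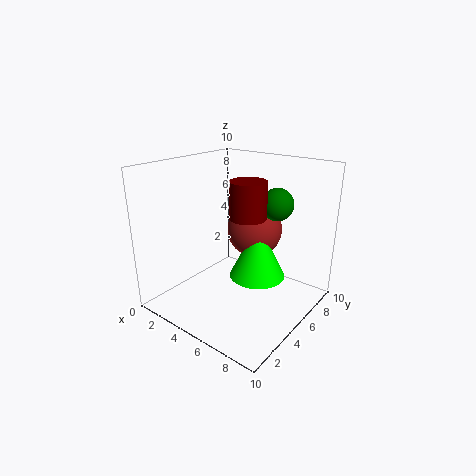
pos_x_1 = 8
pos_y_1 = 2
pos_z_1 = 8
height_1 = 2
pos_x_2 = 6
pos_y_2 = 6
pos_z_2 = 2
height_2 = 4
pos_x_3 = 8
pos_y_3 = 5
pos_z_3 = 8
pos_x_4 = 5
pos_y_4 = 7
pos_z_4 = 5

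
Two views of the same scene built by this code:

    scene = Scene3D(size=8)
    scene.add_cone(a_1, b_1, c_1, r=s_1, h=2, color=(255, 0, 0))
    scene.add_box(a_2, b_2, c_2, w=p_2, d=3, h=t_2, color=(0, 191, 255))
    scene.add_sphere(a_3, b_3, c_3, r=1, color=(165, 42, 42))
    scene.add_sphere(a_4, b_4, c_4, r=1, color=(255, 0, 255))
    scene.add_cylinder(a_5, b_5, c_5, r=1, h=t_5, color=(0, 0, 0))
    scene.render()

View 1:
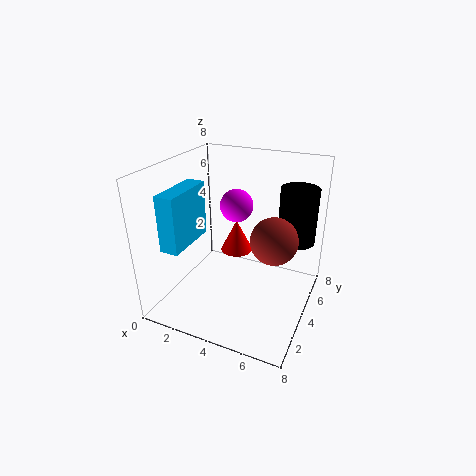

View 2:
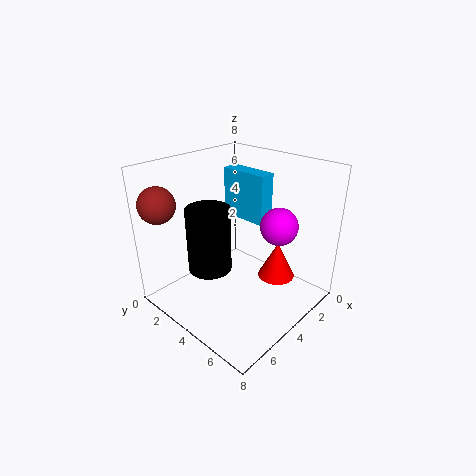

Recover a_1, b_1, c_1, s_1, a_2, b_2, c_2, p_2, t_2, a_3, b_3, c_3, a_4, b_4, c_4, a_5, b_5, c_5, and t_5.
a_1 = 3; b_1 = 6; c_1 = 2; s_1 = 1; a_2 = 1; b_2 = 1; c_2 = 4; p_2 = 1; t_2 = 3; a_3 = 7; b_3 = 1; c_3 = 6; a_4 = 3; b_4 = 6; c_4 = 5; a_5 = 7; b_5 = 5; c_5 = 4; t_5 = 3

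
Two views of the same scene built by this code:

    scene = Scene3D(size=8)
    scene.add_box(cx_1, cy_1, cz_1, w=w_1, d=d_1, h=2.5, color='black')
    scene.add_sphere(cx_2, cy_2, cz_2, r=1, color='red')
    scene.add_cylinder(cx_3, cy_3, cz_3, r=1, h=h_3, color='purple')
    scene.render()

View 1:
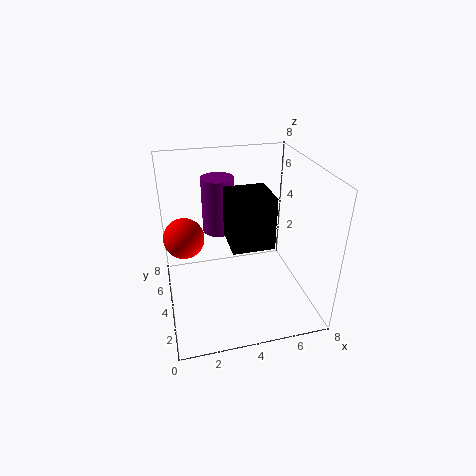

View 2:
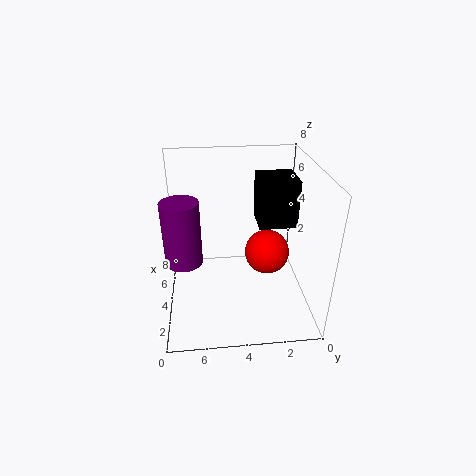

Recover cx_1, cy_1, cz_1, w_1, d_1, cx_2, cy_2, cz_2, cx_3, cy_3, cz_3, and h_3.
cx_1 = 3, cy_1 = 1, cz_1 = 5, w_1 = 2, d_1 = 2, cx_2 = 1, cy_2 = 3, cz_2 = 5, cx_3 = 3.5, cy_3 = 7, cz_3 = 3, h_3 = 3.5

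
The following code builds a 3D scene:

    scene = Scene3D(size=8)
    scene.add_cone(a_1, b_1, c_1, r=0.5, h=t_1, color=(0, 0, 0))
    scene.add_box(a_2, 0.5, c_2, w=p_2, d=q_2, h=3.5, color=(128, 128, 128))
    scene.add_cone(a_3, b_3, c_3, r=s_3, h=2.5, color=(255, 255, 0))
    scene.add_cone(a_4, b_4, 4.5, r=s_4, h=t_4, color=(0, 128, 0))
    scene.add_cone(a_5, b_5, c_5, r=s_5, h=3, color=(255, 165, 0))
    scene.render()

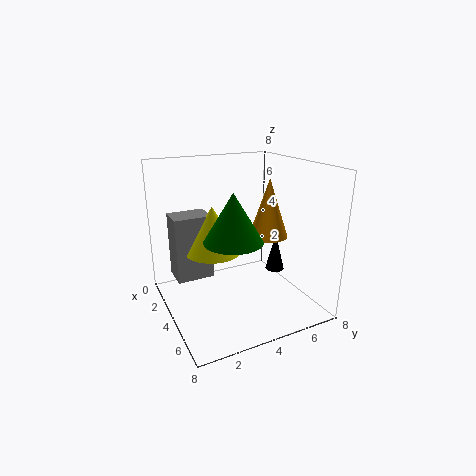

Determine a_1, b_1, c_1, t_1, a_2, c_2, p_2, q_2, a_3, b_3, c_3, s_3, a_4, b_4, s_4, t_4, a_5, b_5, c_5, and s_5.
a_1 = 5.5; b_1 = 5.5; c_1 = 2.5; t_1 = 2; a_2 = 2.5; c_2 = 2; p_2 = 1.5; q_2 = 2; a_3 = 4; b_3 = 2.5; c_3 = 3.5; s_3 = 1.5; a_4 = 5.5; b_4 = 3; s_4 = 1.5; t_4 = 2.5; a_5 = 5.5; b_5 = 5; c_5 = 4.5; s_5 = 1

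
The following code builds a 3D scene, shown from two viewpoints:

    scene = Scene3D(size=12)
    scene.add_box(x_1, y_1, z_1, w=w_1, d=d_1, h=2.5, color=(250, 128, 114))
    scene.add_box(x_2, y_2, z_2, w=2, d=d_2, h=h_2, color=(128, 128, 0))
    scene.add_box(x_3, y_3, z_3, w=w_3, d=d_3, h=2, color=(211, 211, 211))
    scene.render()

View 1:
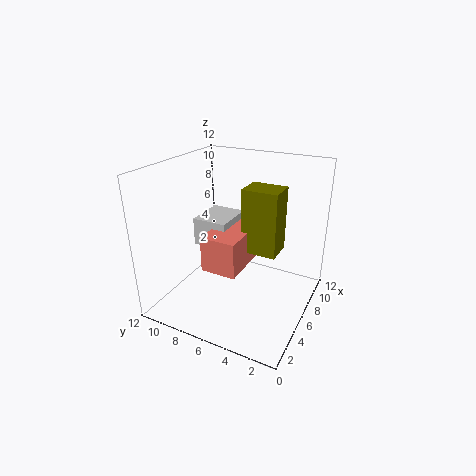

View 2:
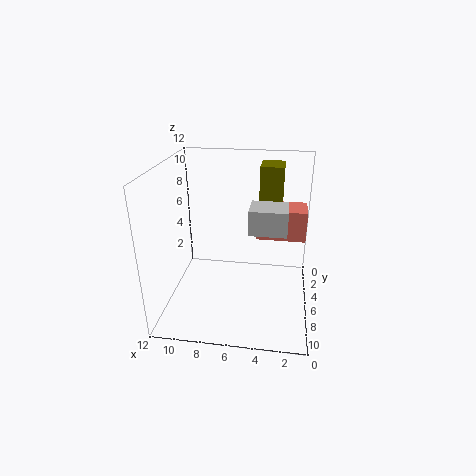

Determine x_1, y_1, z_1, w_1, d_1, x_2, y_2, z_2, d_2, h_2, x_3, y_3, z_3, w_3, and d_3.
x_1 = 0.5; y_1 = 3.5; z_1 = 6; w_1 = 4; d_1 = 2.5; x_2 = 2.5; y_2 = 1.5; z_2 = 7; d_2 = 2.5; h_2 = 4.5; x_3 = 2; y_3 = 5; z_3 = 7; w_3 = 3; d_3 = 2.5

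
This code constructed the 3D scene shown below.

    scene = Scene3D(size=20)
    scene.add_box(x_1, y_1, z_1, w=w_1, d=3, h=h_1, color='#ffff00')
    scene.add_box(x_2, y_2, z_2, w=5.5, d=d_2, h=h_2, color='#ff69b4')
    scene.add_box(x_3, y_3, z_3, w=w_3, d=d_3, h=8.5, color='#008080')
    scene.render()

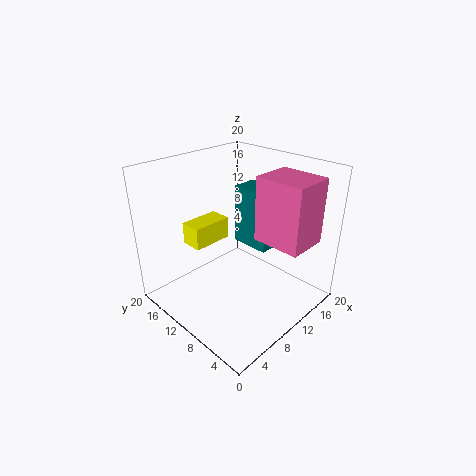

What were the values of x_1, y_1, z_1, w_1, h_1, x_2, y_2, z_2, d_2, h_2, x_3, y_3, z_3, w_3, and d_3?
x_1 = 4.5
y_1 = 12
z_1 = 9.5
w_1 = 5.5
h_1 = 3
x_2 = 10
y_2 = 0.5
z_2 = 11
d_2 = 6.5
h_2 = 8.5
x_3 = 12
y_3 = 7
z_3 = 8
w_3 = 3.5
d_3 = 5.5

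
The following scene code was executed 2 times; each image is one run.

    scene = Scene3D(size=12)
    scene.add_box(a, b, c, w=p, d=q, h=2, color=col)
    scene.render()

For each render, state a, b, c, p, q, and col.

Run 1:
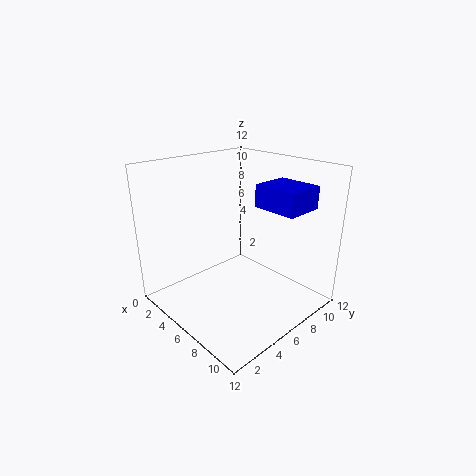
a = 5.5; b = 8.5; c = 8; p = 4; q = 3.5; col = 'blue'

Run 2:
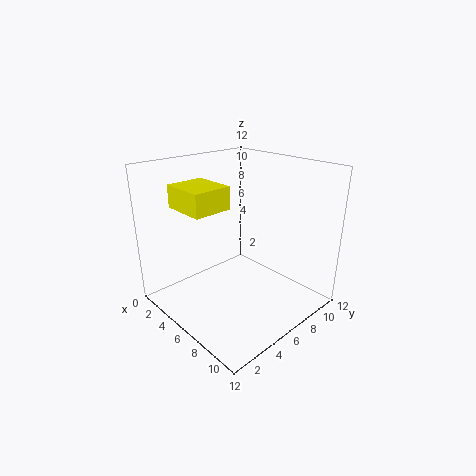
a = 0.5; b = 3; c = 8; p = 4; q = 3.5; col = 'yellow'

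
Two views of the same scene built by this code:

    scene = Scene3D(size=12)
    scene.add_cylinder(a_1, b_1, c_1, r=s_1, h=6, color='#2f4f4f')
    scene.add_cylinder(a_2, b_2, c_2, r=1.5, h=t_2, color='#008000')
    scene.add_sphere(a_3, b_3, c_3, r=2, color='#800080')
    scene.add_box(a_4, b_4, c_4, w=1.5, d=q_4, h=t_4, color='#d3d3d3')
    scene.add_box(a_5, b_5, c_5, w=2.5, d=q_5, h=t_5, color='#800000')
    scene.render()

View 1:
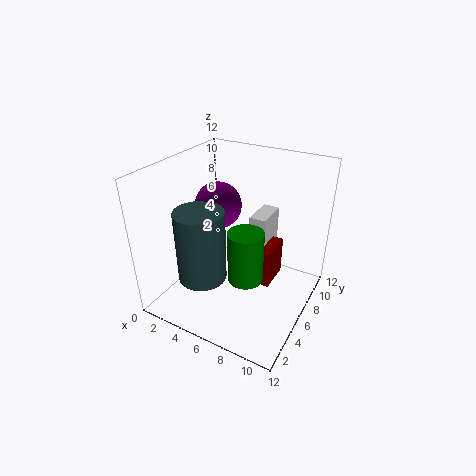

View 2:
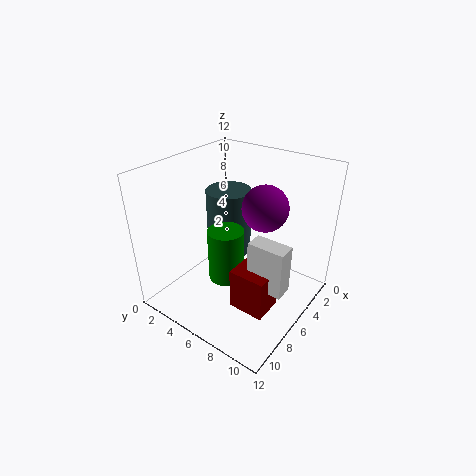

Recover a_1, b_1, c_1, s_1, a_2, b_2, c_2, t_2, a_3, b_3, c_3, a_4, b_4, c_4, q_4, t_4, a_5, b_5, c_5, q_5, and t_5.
a_1 = 4, b_1 = 3.5, c_1 = 3, s_1 = 2, a_2 = 7, b_2 = 5.5, c_2 = 2.5, t_2 = 4.5, a_3 = 3.5, b_3 = 7, c_3 = 8, a_4 = 6, b_4 = 8, c_4 = 3, q_4 = 3, t_4 = 4, a_5 = 6, b_5 = 7, c_5 = 1, q_5 = 3, t_5 = 3.5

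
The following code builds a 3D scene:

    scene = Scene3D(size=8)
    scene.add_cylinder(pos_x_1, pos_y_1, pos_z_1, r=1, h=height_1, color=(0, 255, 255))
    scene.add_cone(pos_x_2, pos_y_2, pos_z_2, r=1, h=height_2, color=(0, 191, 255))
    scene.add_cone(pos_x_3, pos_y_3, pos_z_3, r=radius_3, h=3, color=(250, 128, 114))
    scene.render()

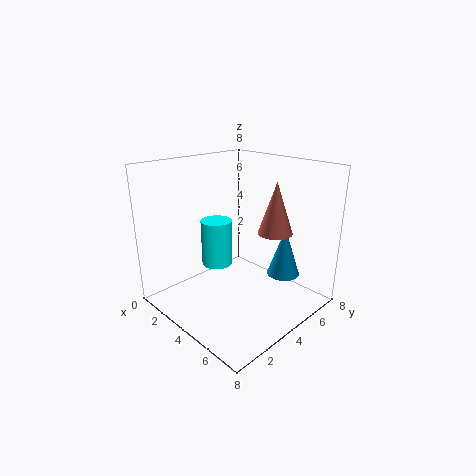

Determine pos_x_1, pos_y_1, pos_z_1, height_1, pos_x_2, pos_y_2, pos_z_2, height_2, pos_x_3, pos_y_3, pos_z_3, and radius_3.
pos_x_1 = 1
pos_y_1 = 5
pos_z_1 = 1
height_1 = 3
pos_x_2 = 5
pos_y_2 = 7
pos_z_2 = 1
height_2 = 3
pos_x_3 = 5
pos_y_3 = 6
pos_z_3 = 4
radius_3 = 1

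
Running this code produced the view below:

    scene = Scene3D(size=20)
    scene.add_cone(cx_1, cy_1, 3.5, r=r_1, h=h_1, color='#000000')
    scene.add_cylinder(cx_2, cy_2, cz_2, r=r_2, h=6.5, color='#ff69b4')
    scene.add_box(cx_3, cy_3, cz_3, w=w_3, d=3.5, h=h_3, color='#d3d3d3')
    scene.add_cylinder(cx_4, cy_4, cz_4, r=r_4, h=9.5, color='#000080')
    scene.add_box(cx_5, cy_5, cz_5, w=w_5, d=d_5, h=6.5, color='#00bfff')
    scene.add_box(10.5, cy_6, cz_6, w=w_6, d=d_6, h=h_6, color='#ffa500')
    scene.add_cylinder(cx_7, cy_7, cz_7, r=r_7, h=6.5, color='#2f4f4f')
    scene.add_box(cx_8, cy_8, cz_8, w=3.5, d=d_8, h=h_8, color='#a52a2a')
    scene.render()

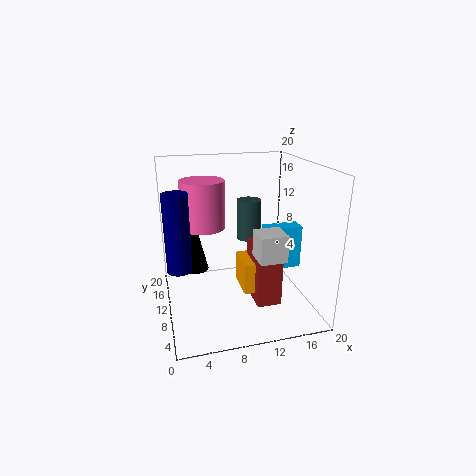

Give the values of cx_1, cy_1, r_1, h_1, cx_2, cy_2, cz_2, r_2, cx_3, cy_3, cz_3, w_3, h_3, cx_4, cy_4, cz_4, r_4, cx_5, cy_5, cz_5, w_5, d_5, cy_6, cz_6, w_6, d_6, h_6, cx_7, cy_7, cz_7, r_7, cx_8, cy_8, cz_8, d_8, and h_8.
cx_1 = 4.5
cy_1 = 15
r_1 = 2
h_1 = 8.5
cx_2 = 5.5
cy_2 = 11.5
cz_2 = 11.5
r_2 = 3
cx_3 = 11
cy_3 = 3
cz_3 = 9
w_3 = 3.5
h_3 = 3.5
cx_4 = 1.5
cy_4 = 5.5
cz_4 = 8.5
r_4 = 1.5
cx_5 = 14.5
cy_5 = 10.5
cz_5 = 4
w_5 = 5.5
d_5 = 2.5
cy_6 = 8
cz_6 = 2
w_6 = 4.5
d_6 = 5
h_6 = 4.5
cx_7 = 14
cy_7 = 18
cz_7 = 6.5
r_7 = 2
cx_8 = 12
cy_8 = 6.5
cz_8 = 0.5
d_8 = 5.5
h_8 = 8.5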